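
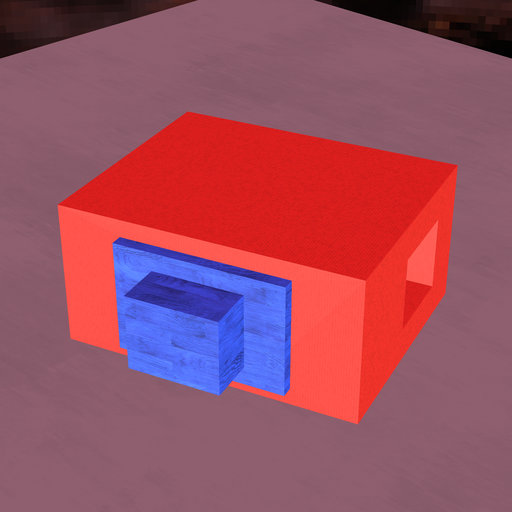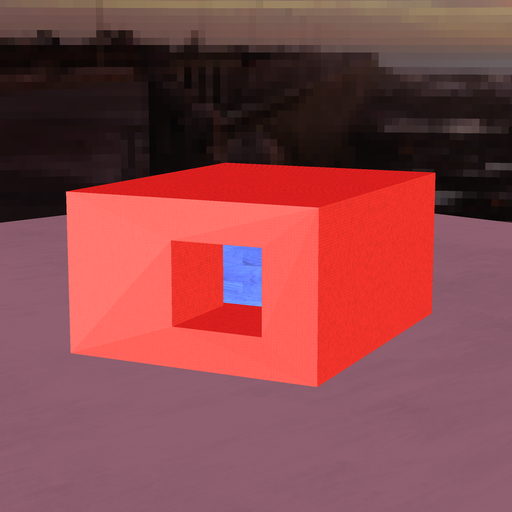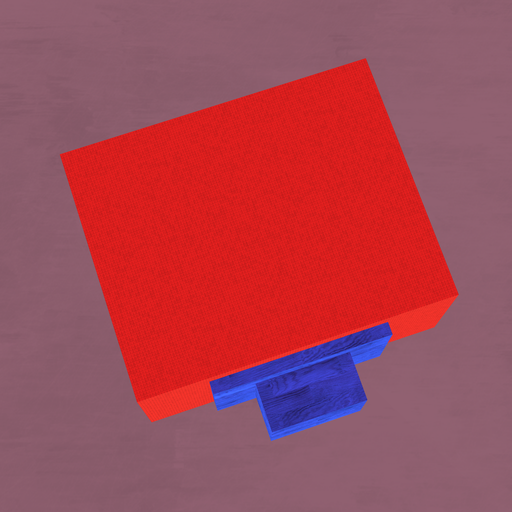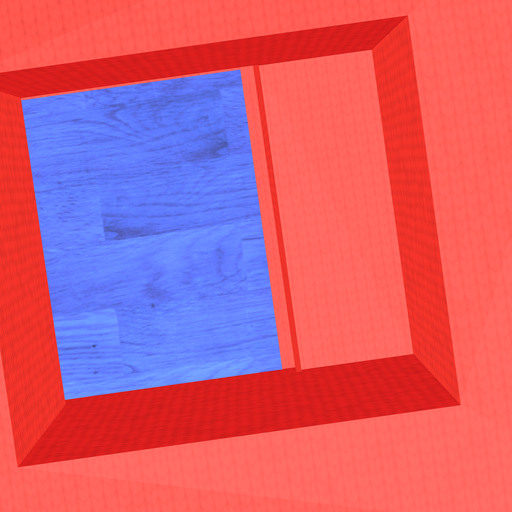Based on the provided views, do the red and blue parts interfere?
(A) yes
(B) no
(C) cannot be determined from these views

(B) no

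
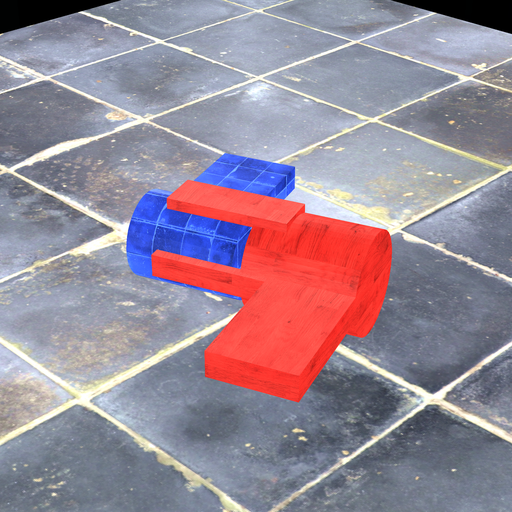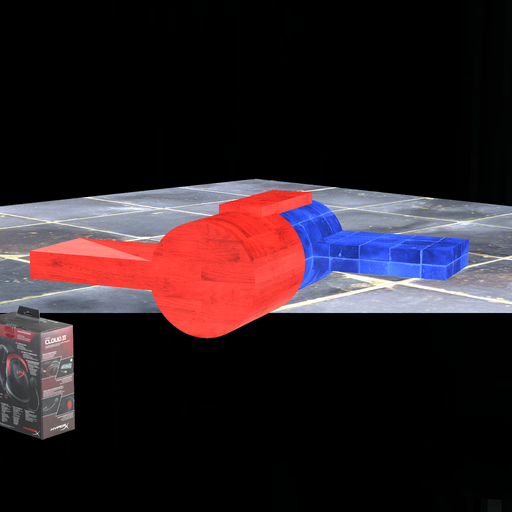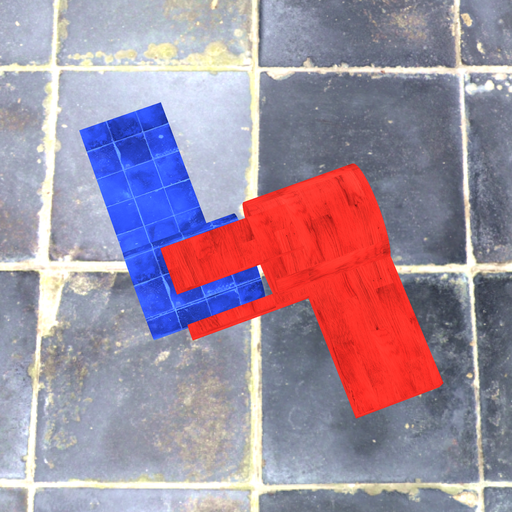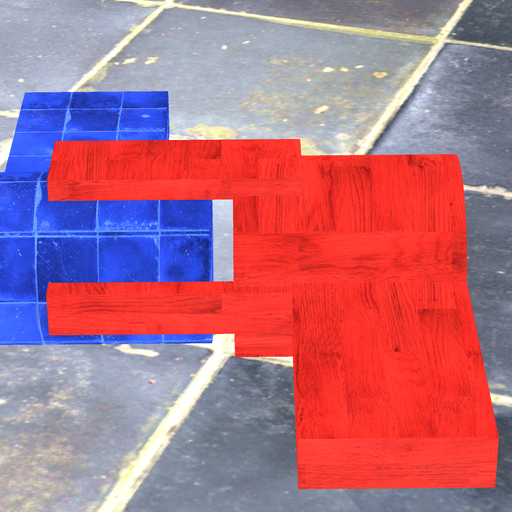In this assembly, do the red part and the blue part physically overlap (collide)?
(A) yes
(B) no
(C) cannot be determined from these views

(B) no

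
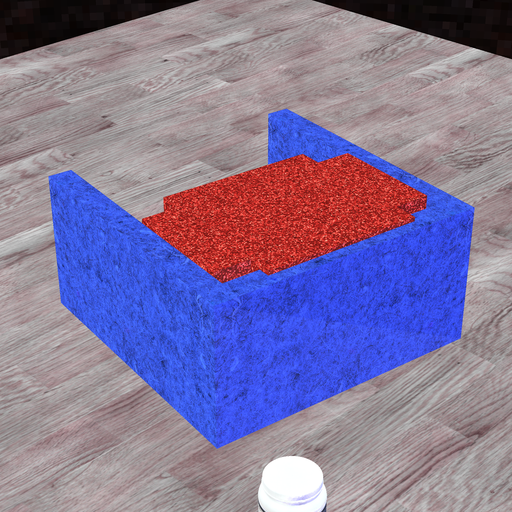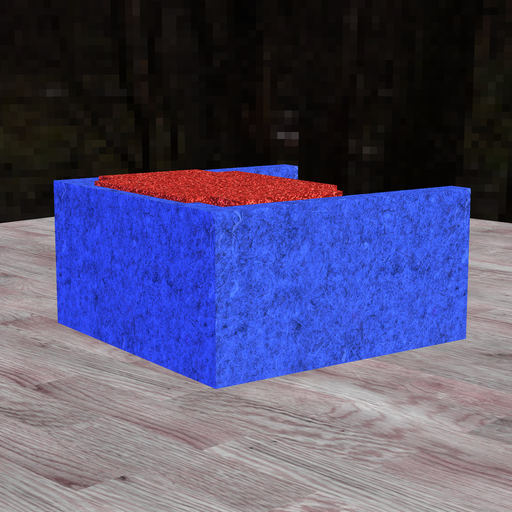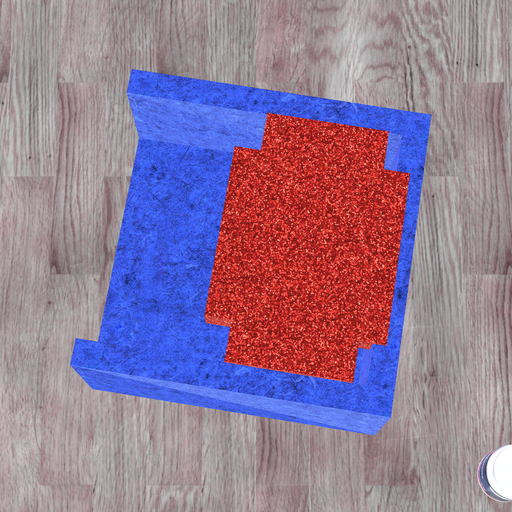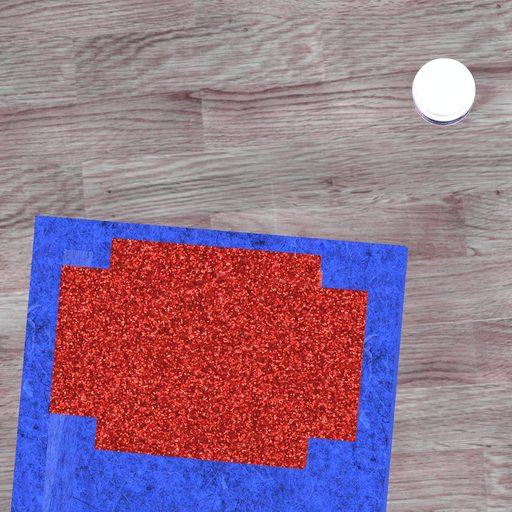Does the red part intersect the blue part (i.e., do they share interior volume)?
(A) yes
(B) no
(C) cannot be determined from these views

(A) yes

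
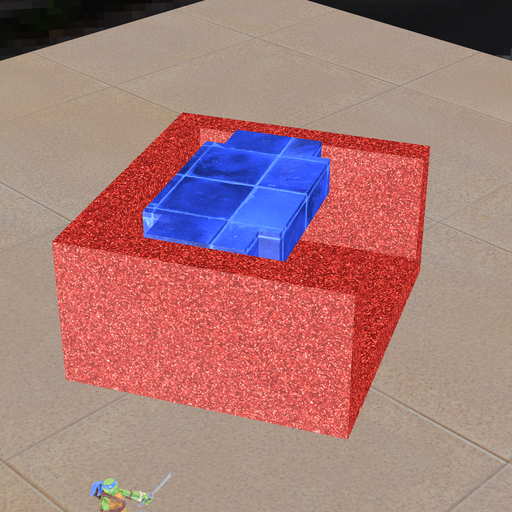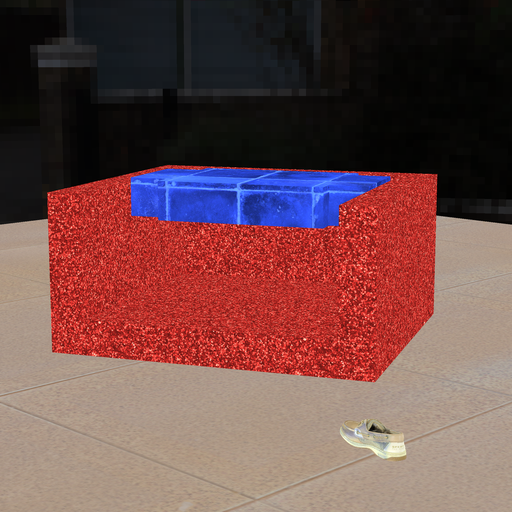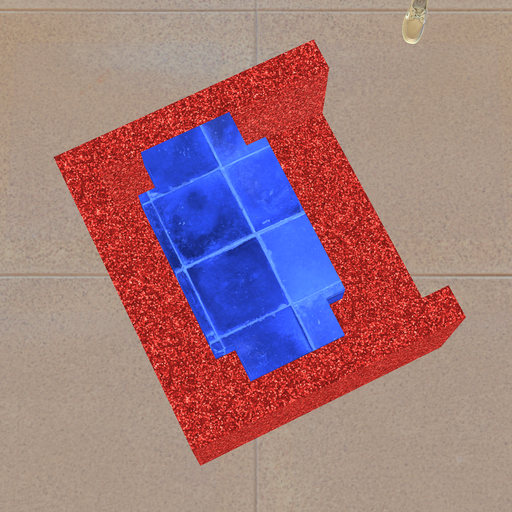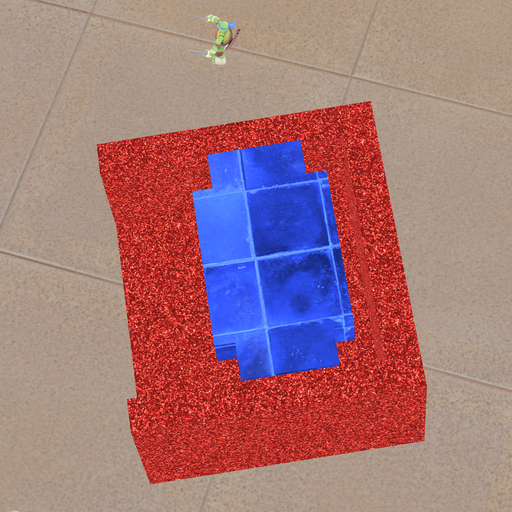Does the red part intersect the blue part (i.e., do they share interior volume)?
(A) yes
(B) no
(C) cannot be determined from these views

(B) no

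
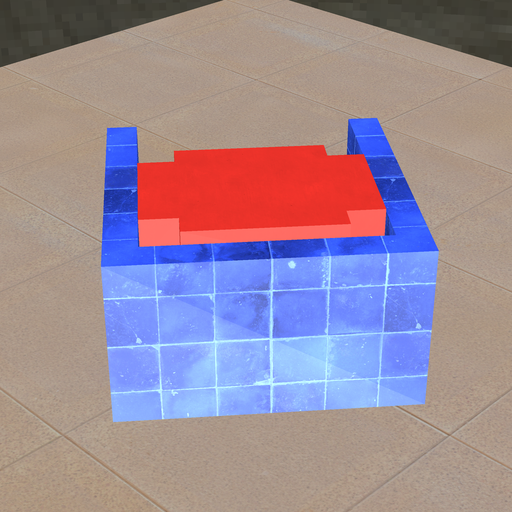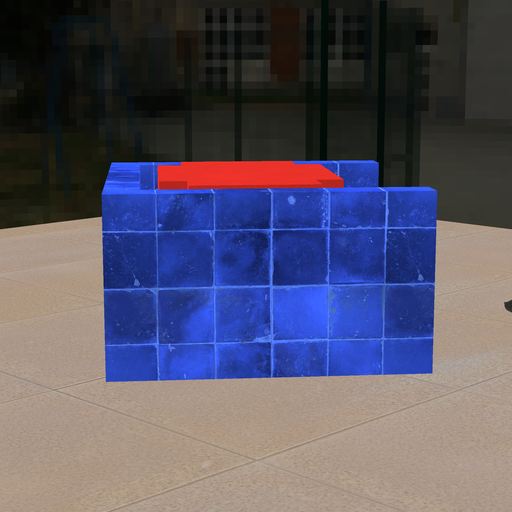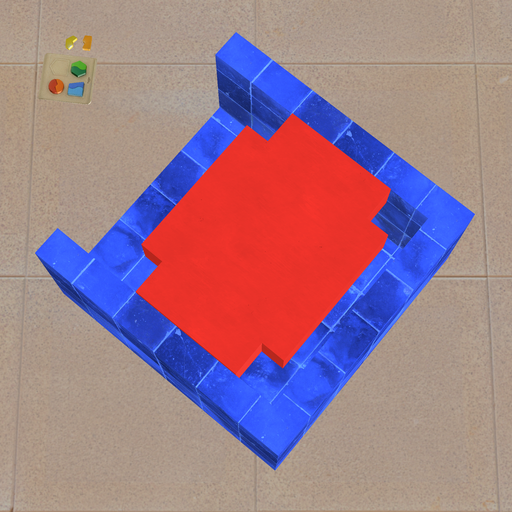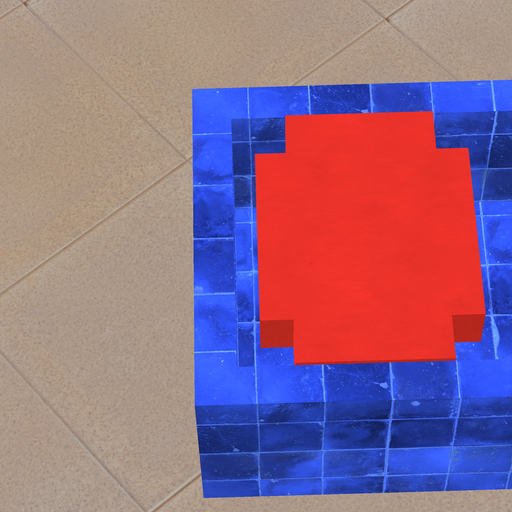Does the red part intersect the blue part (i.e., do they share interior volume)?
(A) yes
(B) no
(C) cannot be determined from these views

(B) no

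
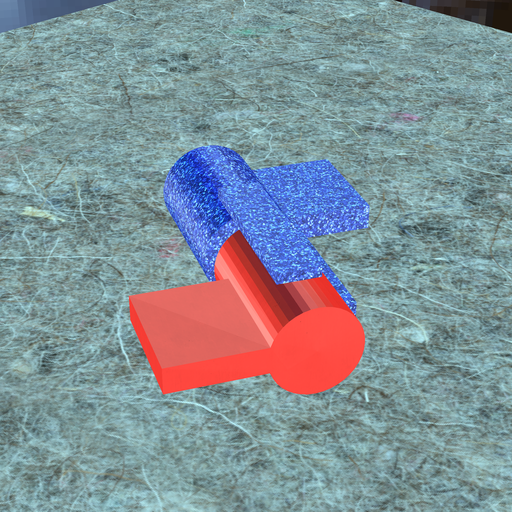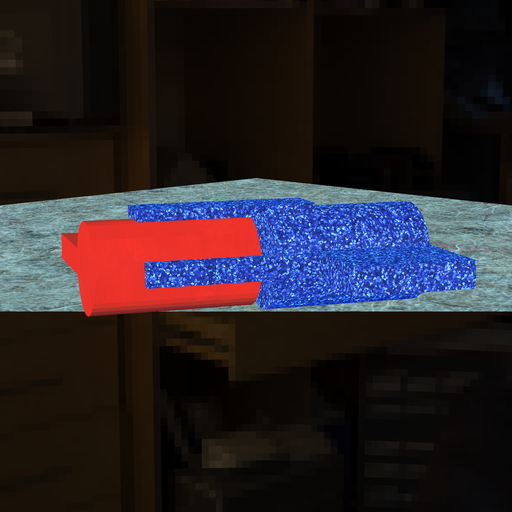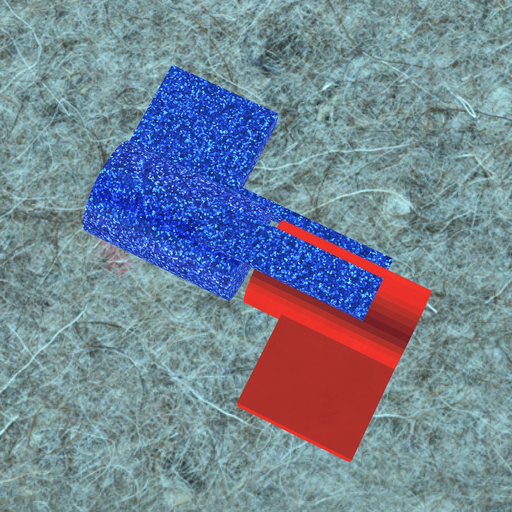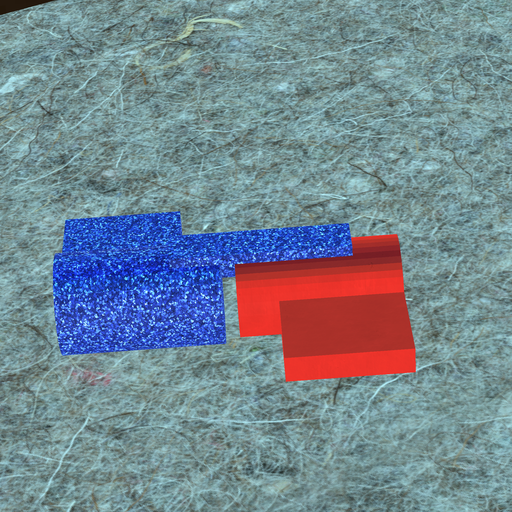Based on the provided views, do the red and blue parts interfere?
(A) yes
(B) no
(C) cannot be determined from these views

(B) no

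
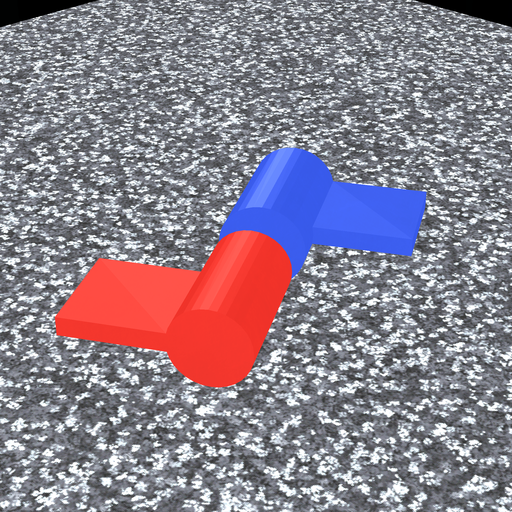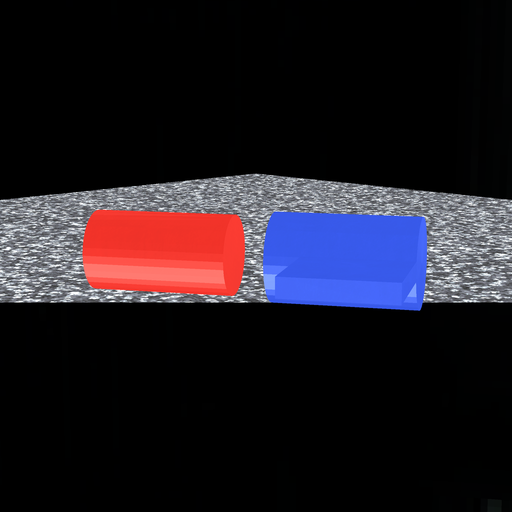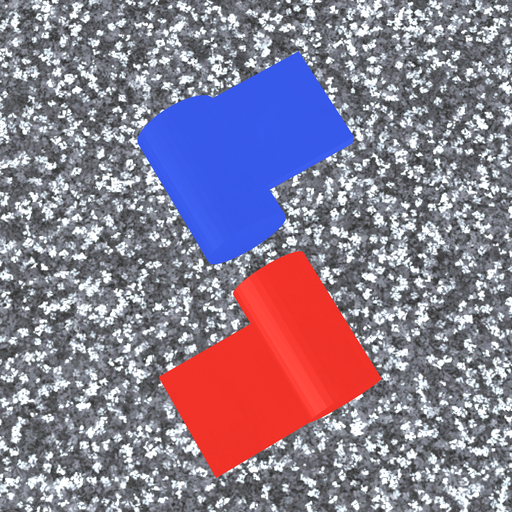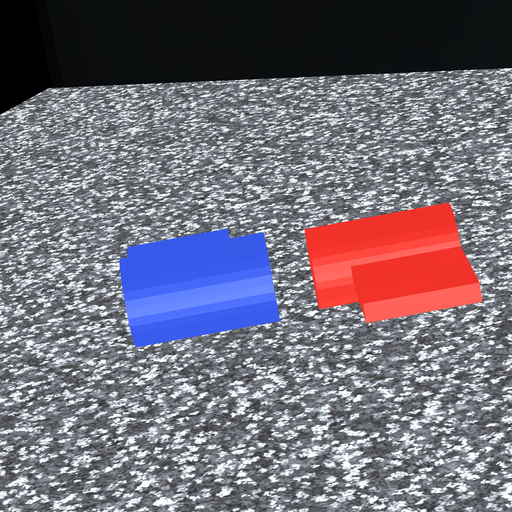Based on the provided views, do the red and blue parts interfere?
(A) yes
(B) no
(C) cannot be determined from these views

(B) no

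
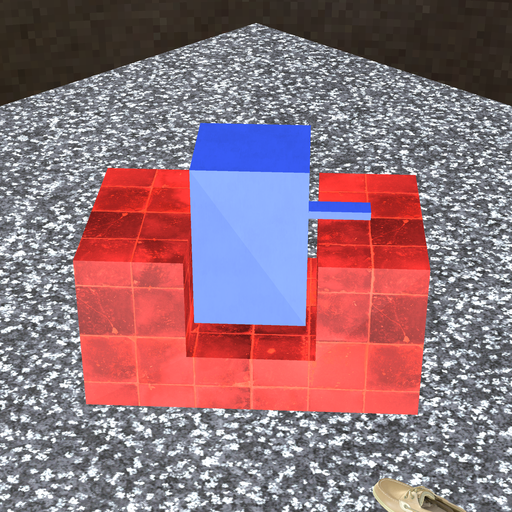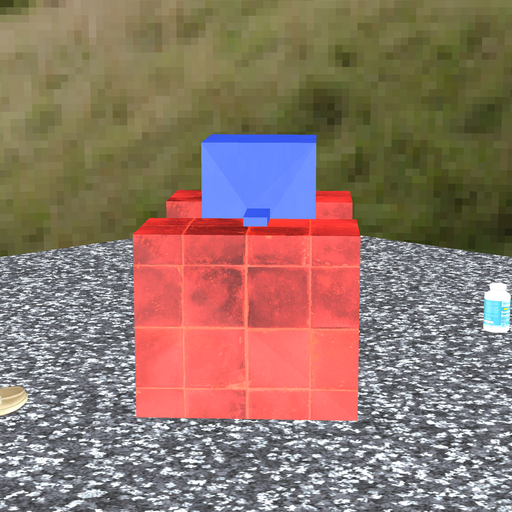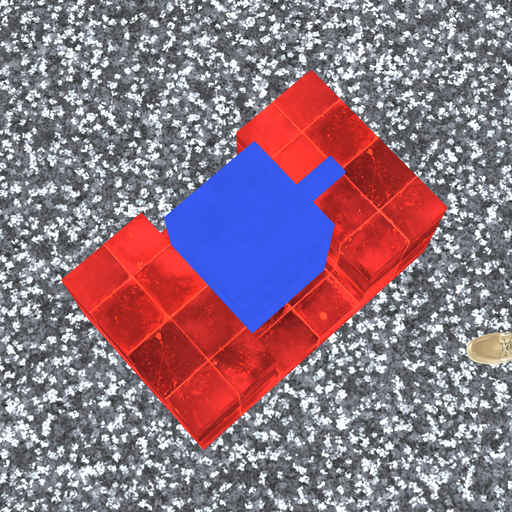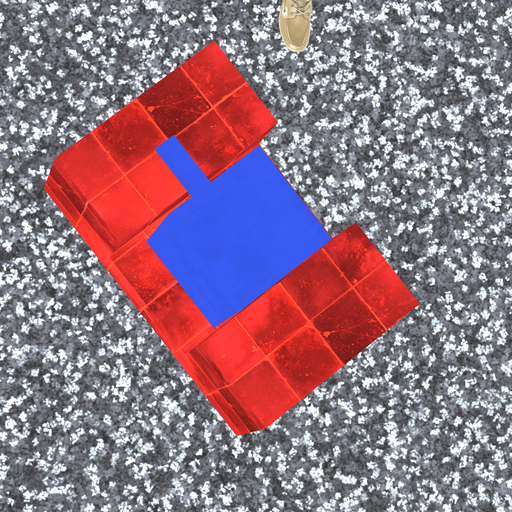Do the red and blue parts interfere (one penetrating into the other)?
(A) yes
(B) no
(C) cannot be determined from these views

(B) no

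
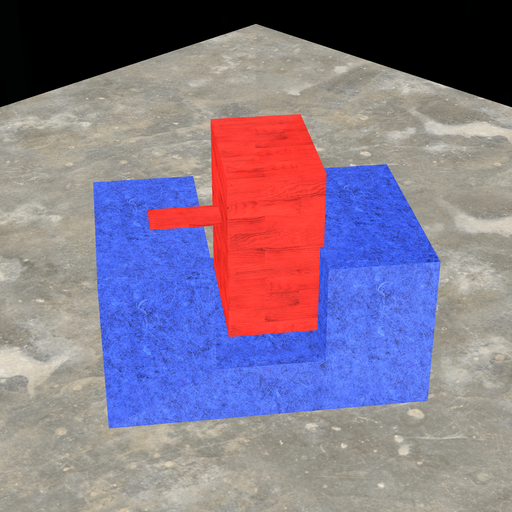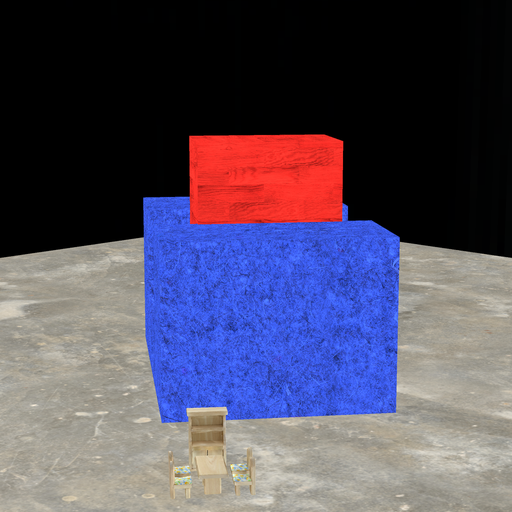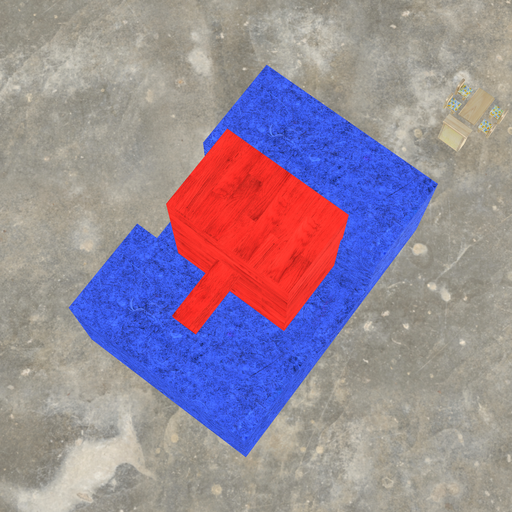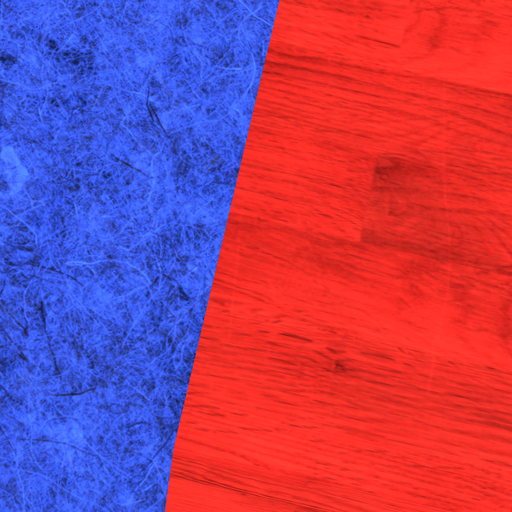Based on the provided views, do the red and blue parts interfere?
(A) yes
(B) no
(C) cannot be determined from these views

(A) yes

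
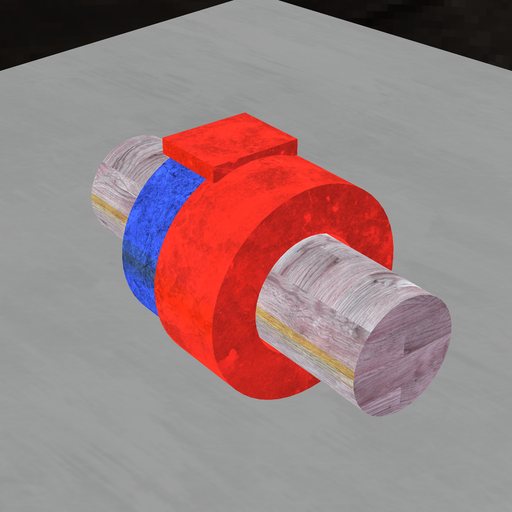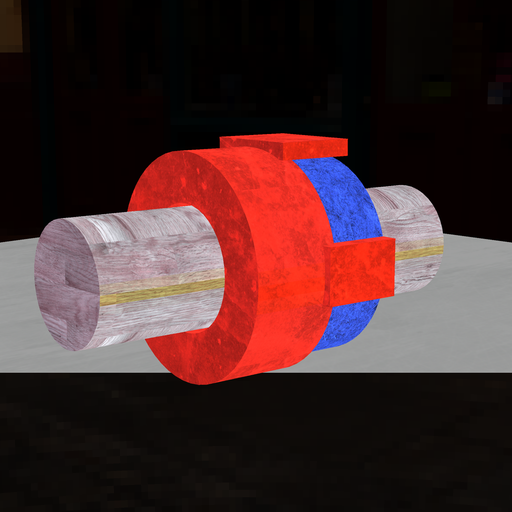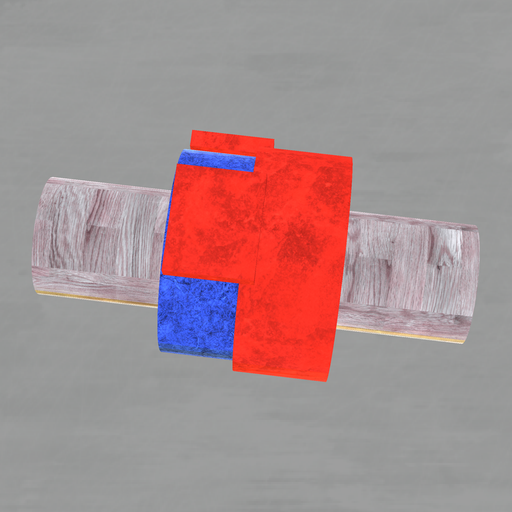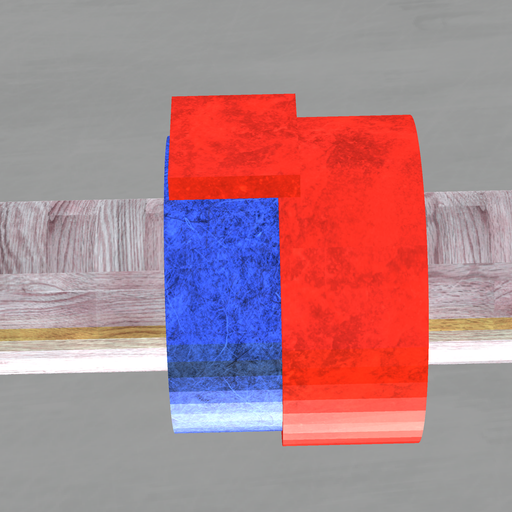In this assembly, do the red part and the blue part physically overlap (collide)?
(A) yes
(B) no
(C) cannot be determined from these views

(A) yes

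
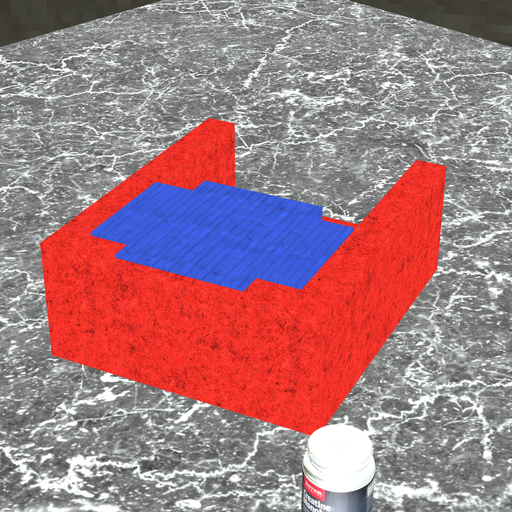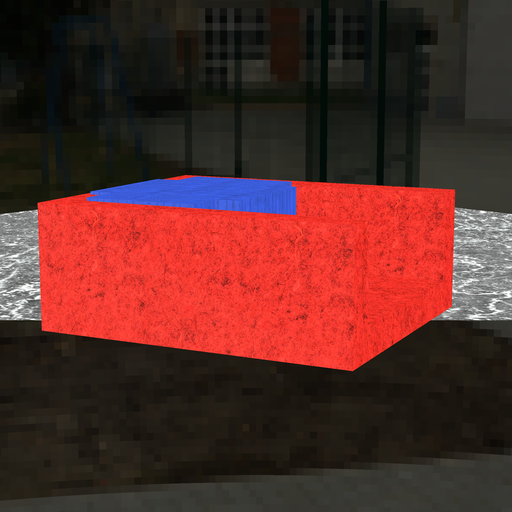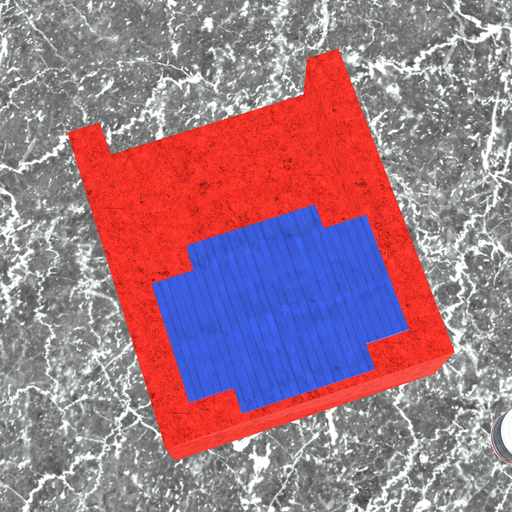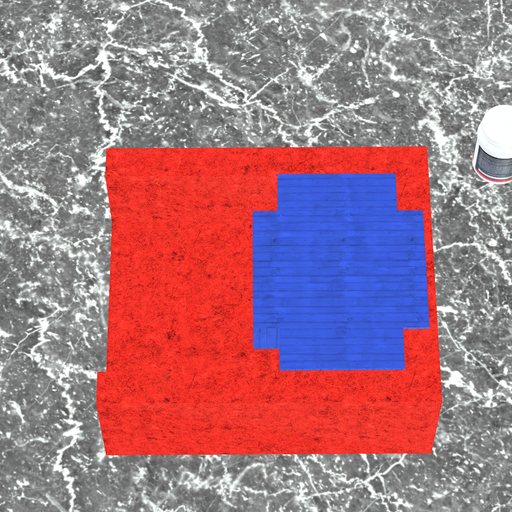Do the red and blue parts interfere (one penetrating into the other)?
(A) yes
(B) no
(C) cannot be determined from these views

(A) yes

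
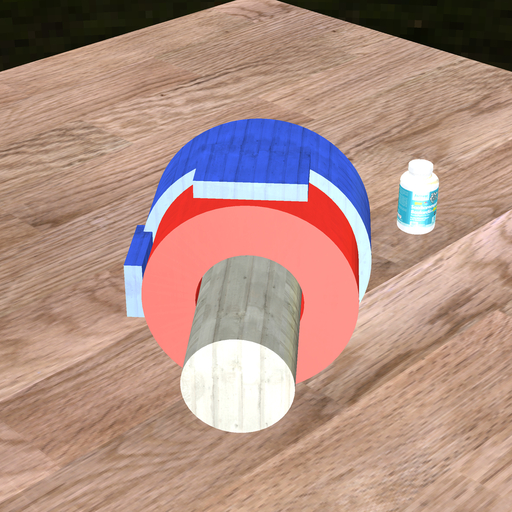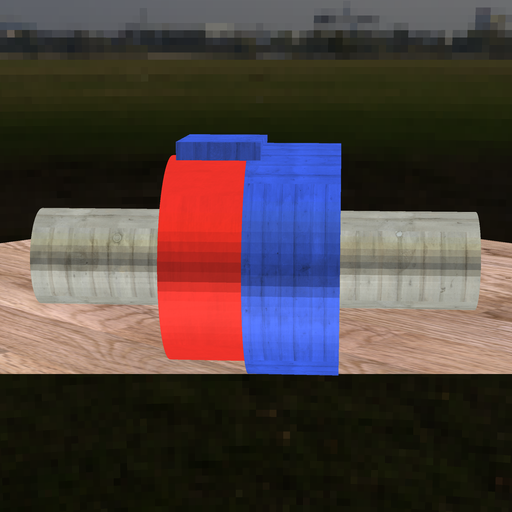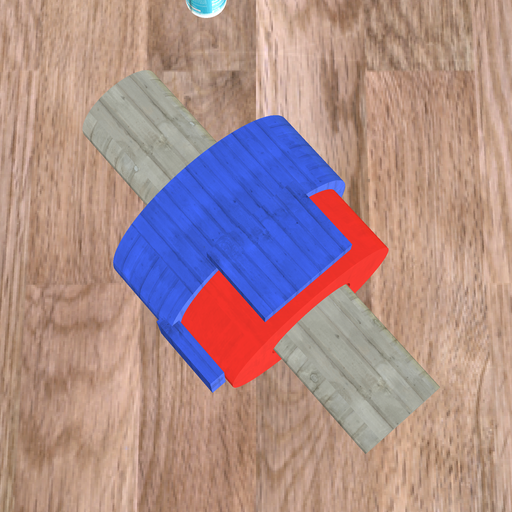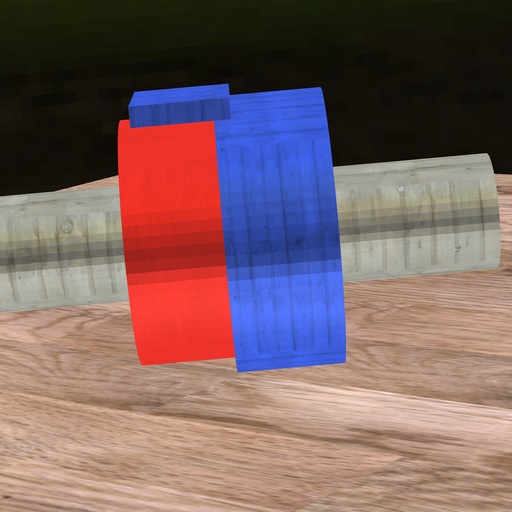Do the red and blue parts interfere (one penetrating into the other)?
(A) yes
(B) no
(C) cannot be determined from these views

(A) yes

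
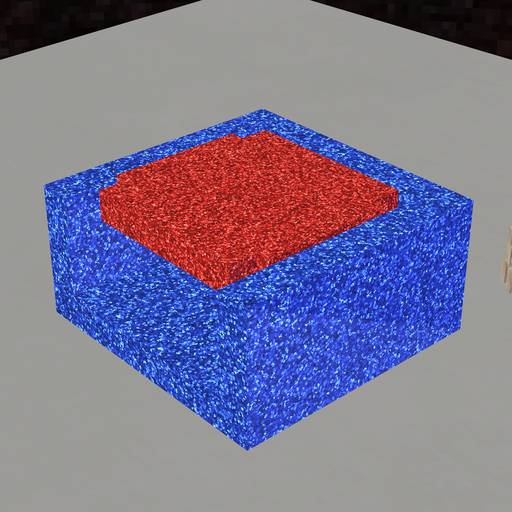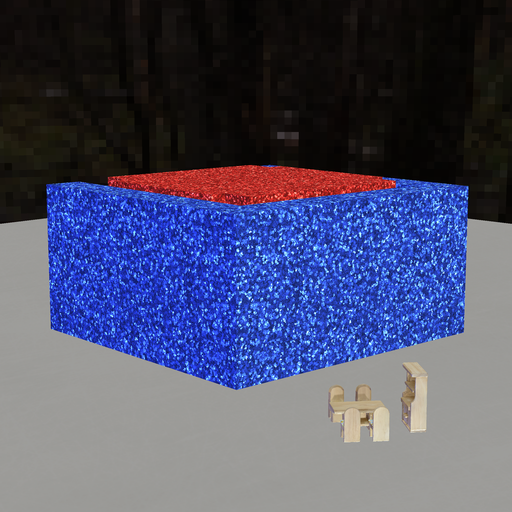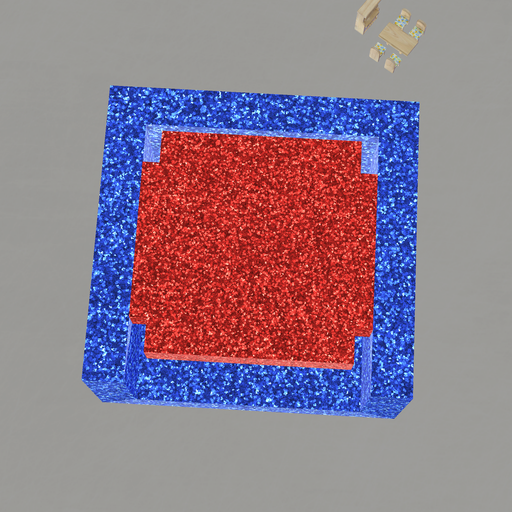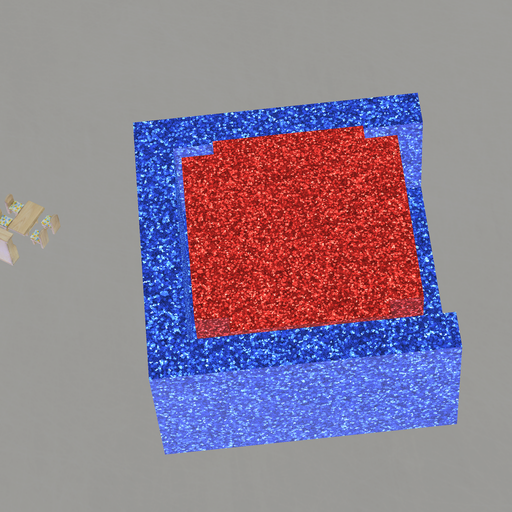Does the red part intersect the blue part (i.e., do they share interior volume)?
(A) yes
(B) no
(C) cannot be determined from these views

(B) no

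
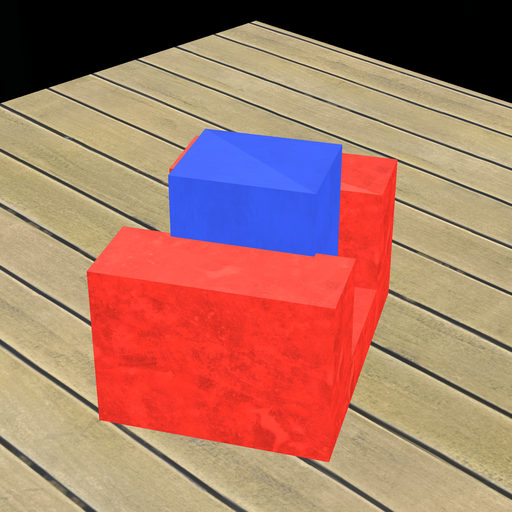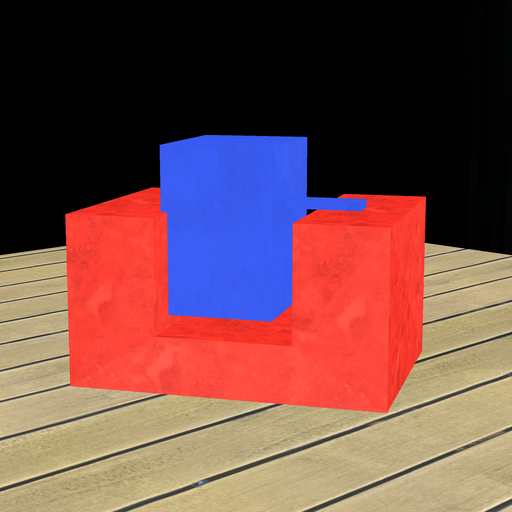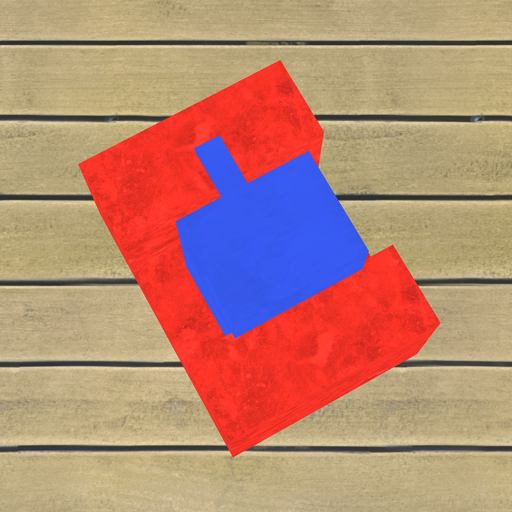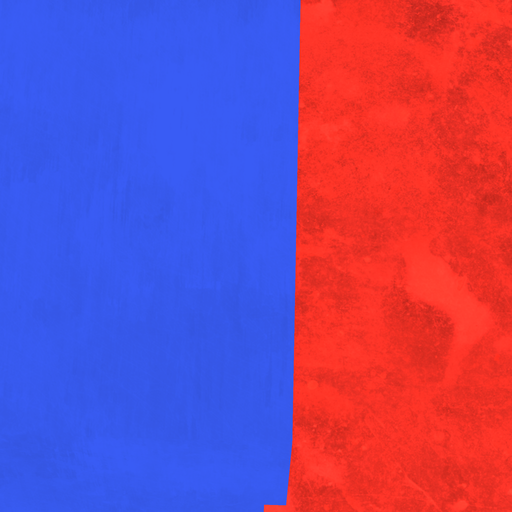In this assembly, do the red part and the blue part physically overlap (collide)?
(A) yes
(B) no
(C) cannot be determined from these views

(A) yes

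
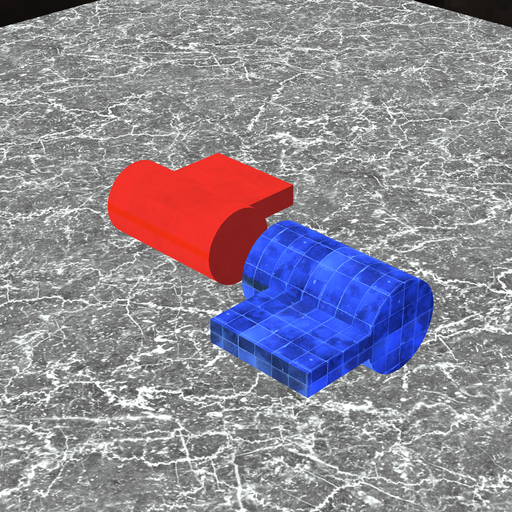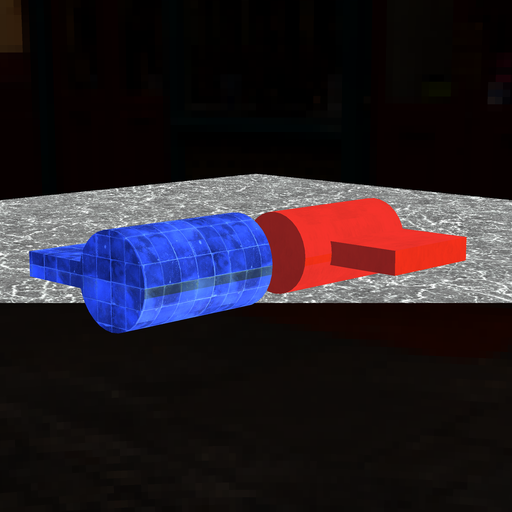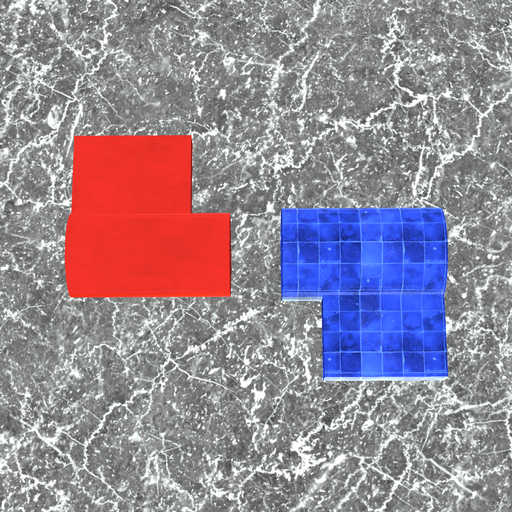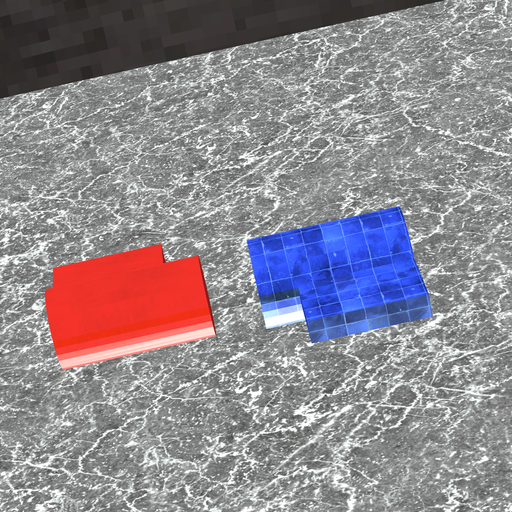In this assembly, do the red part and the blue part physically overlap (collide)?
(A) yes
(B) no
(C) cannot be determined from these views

(B) no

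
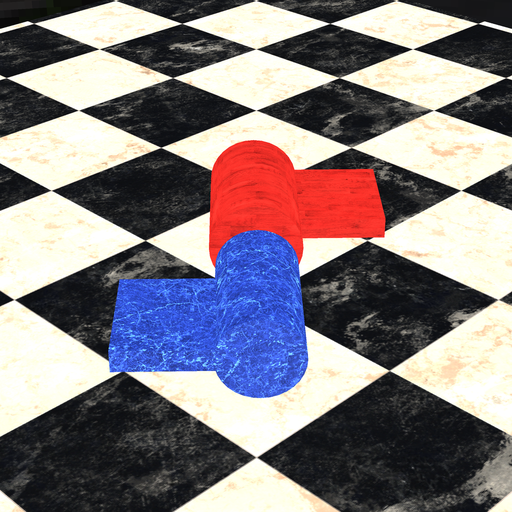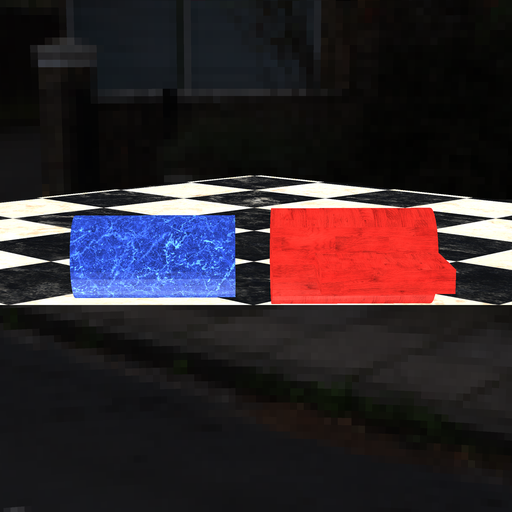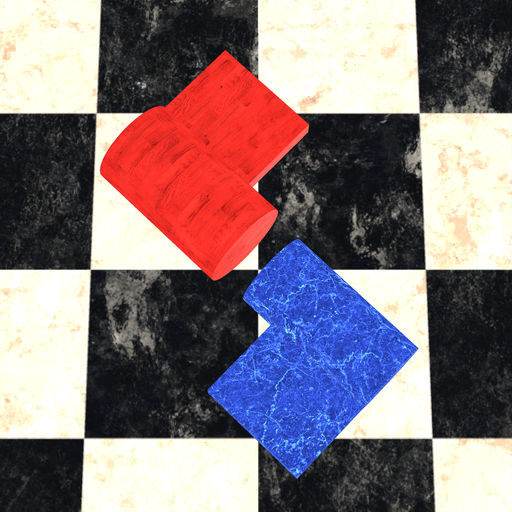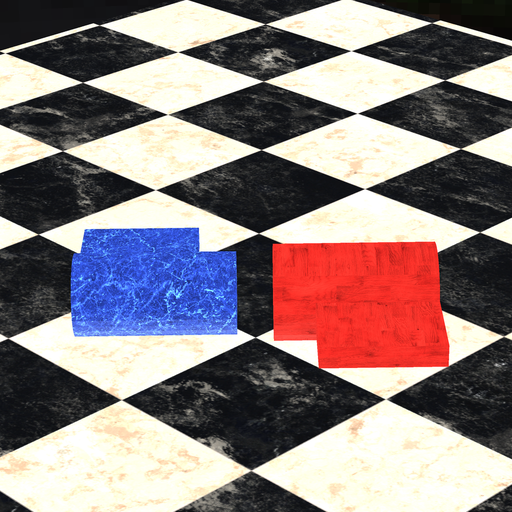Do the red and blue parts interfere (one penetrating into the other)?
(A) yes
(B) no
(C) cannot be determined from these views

(B) no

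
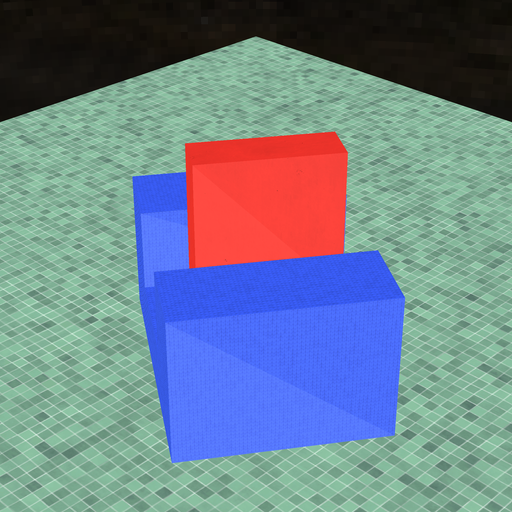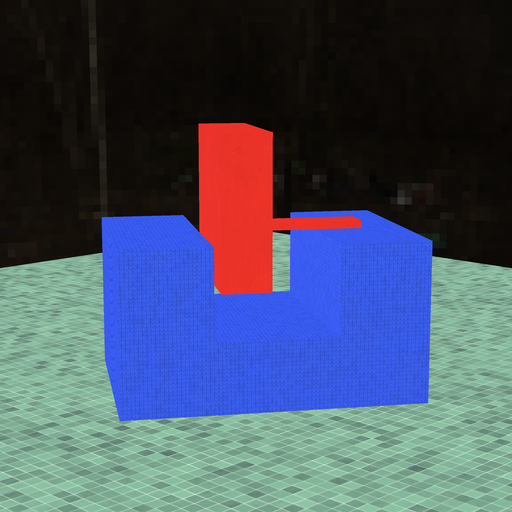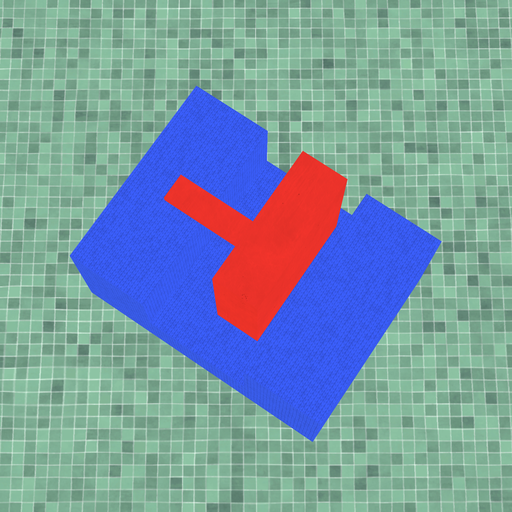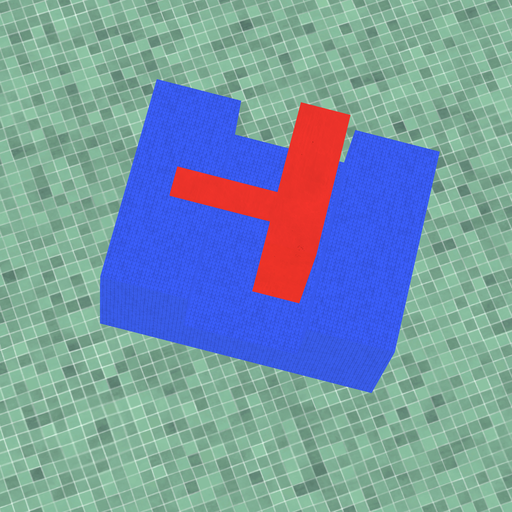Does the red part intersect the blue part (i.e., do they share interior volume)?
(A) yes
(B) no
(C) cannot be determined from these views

(B) no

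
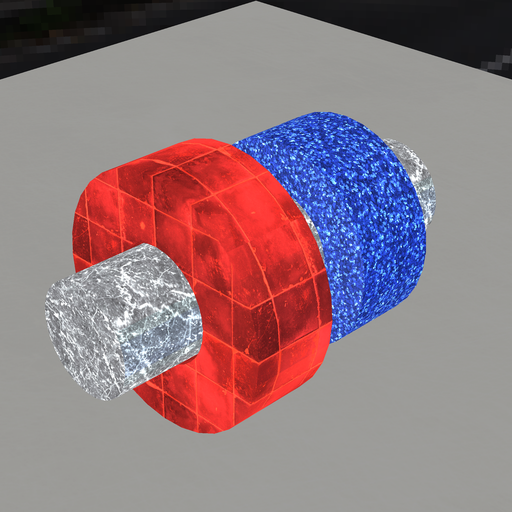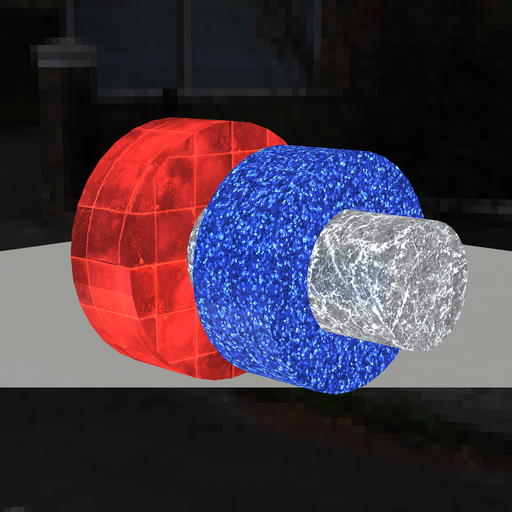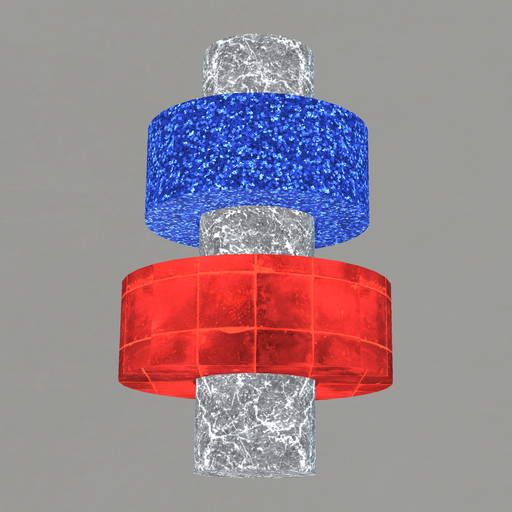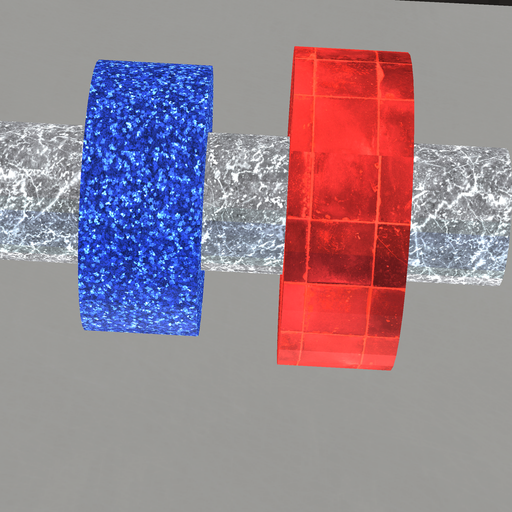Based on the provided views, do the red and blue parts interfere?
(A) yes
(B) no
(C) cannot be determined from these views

(B) no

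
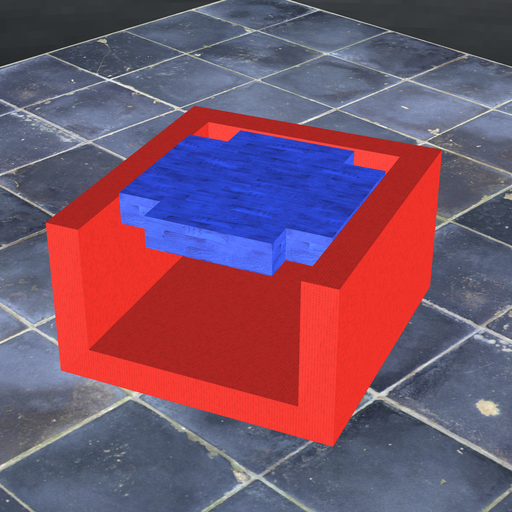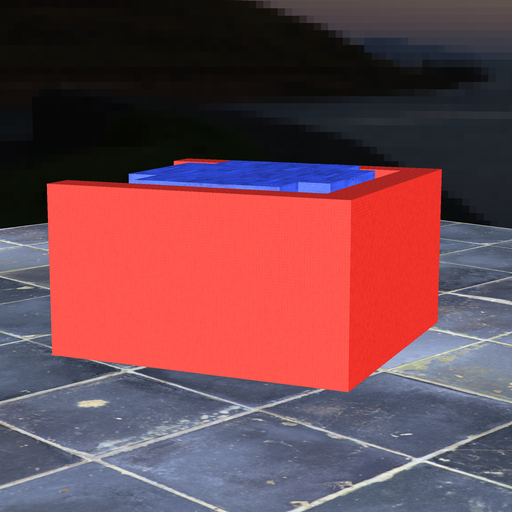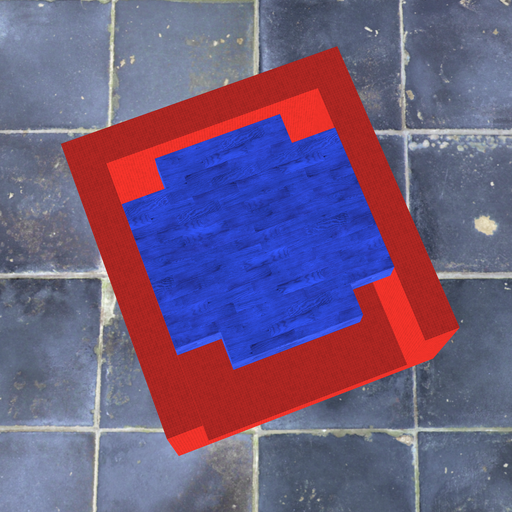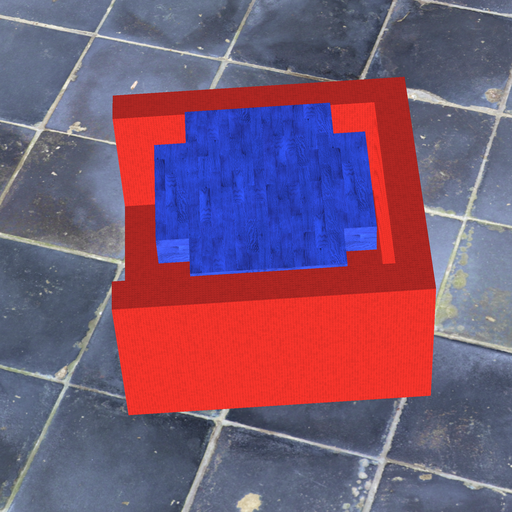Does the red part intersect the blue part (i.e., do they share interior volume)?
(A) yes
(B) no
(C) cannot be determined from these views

(B) no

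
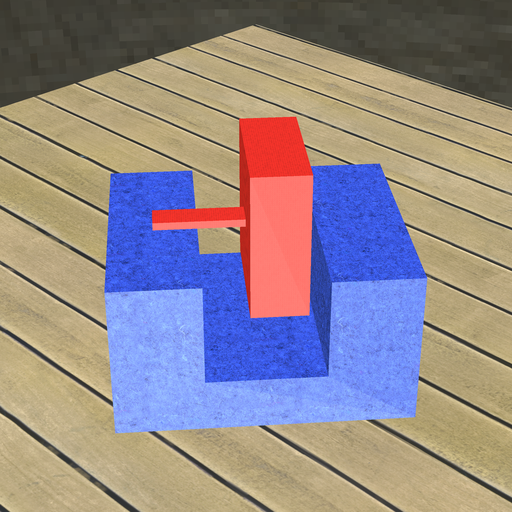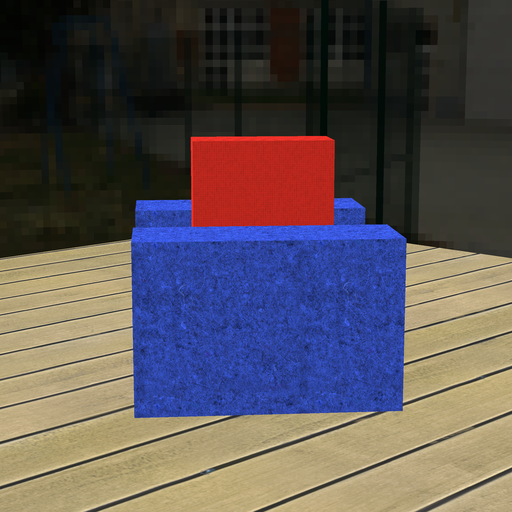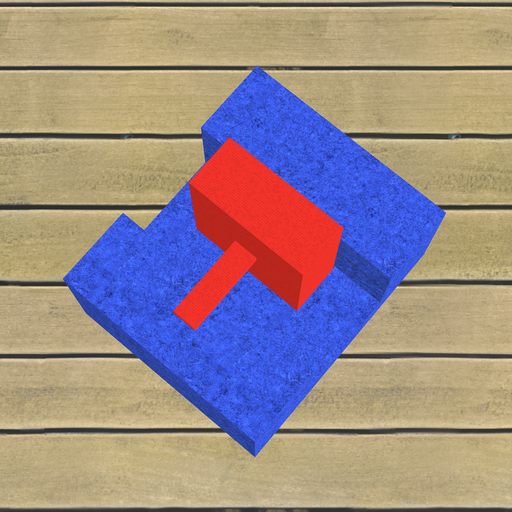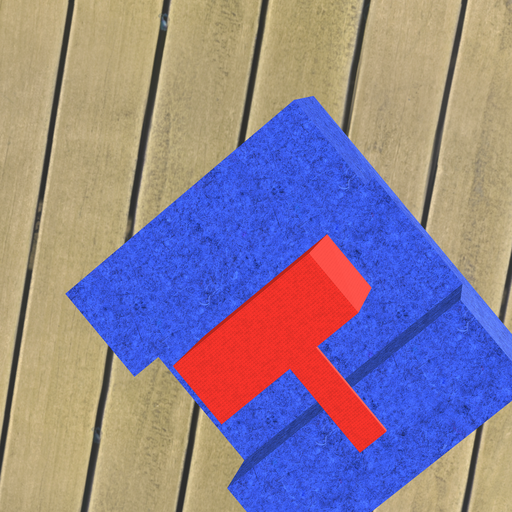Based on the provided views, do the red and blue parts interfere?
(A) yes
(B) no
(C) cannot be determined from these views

(B) no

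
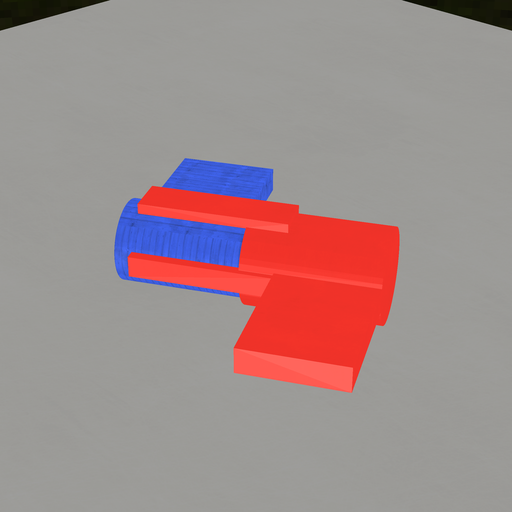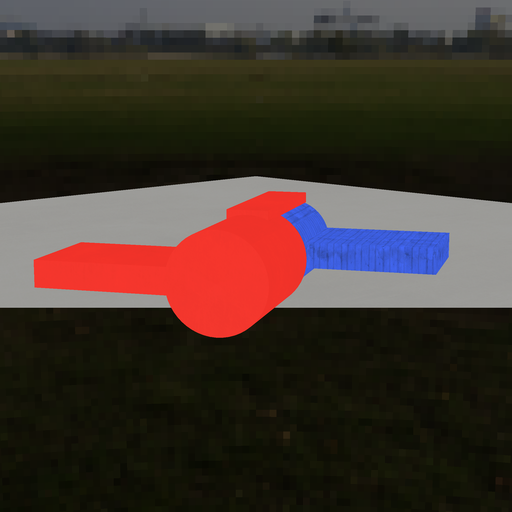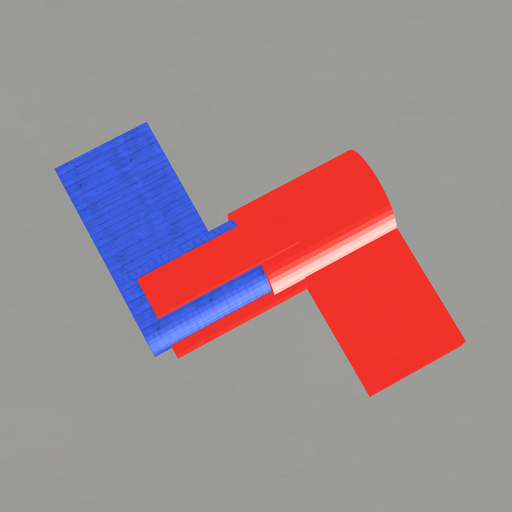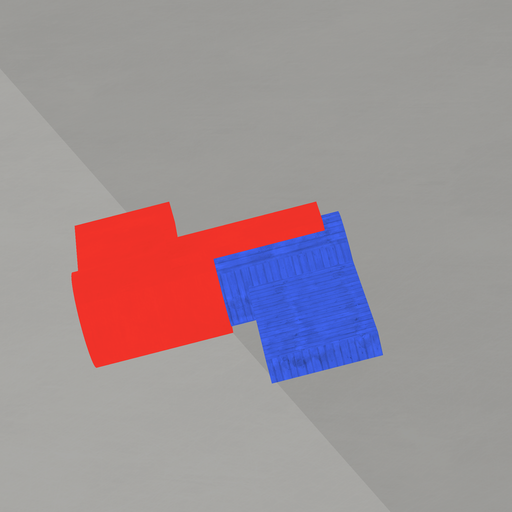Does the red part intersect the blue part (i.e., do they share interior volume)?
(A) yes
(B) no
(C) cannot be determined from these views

(A) yes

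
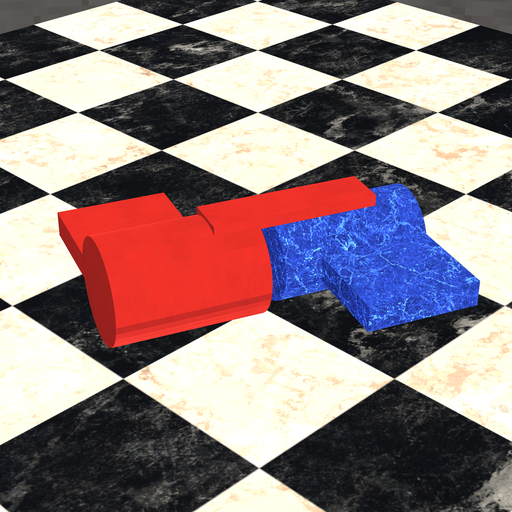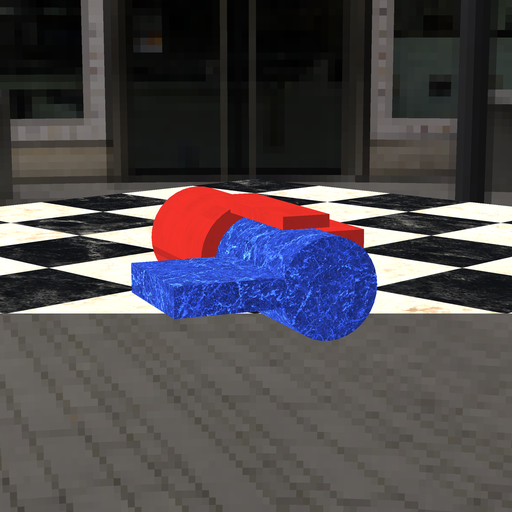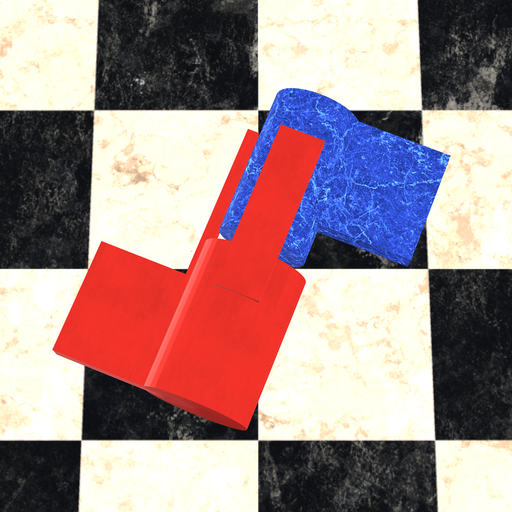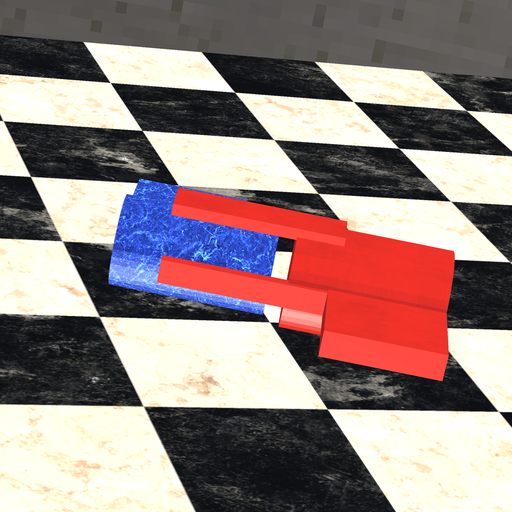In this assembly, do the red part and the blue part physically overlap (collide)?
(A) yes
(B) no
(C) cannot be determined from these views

(B) no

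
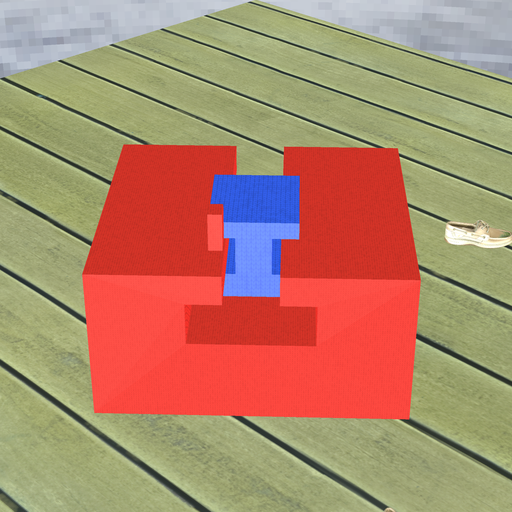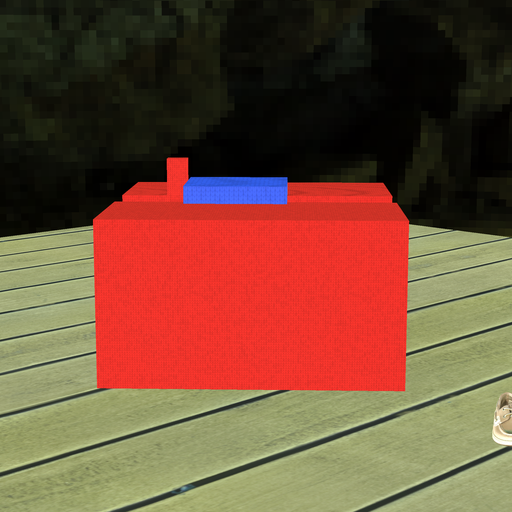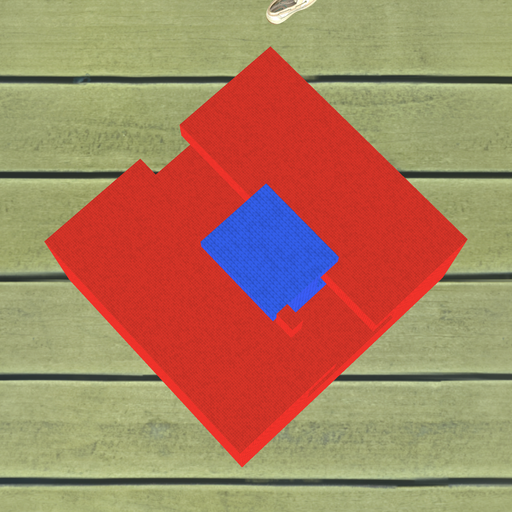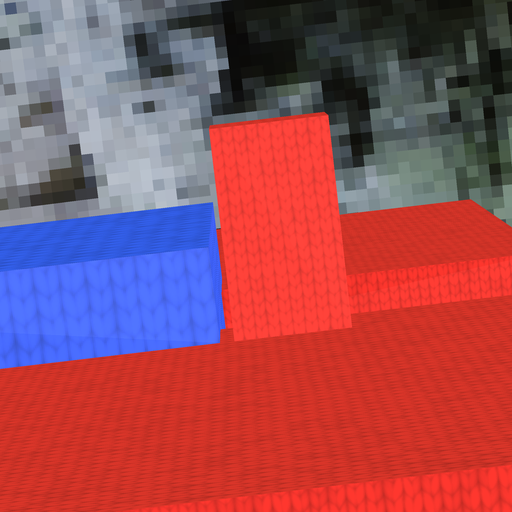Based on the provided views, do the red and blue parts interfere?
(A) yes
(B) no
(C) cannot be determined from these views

(B) no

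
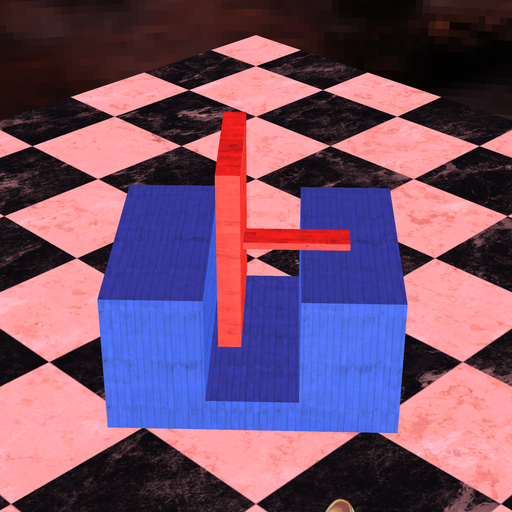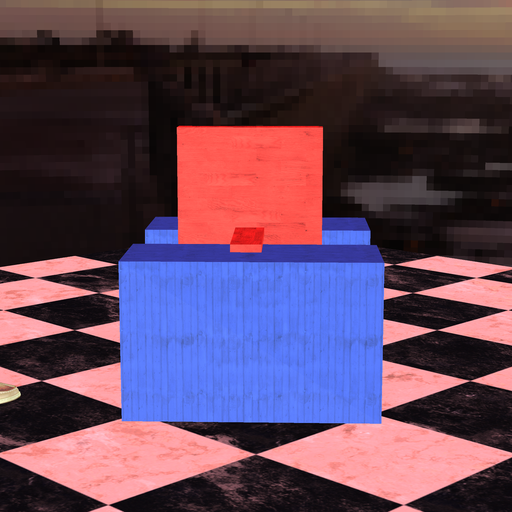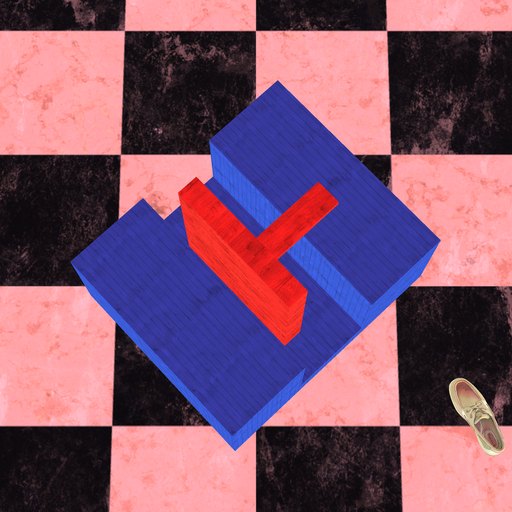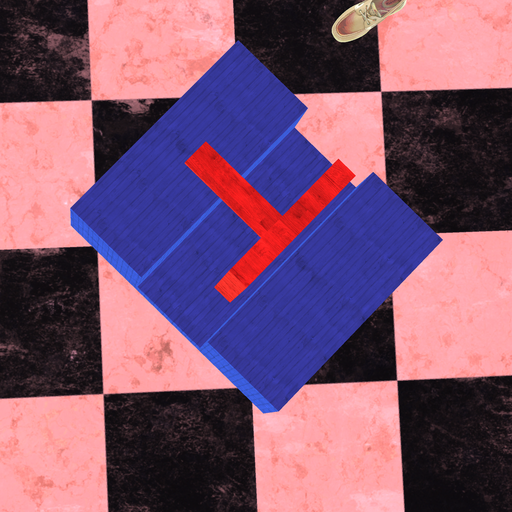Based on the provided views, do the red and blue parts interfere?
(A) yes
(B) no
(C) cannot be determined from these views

(B) no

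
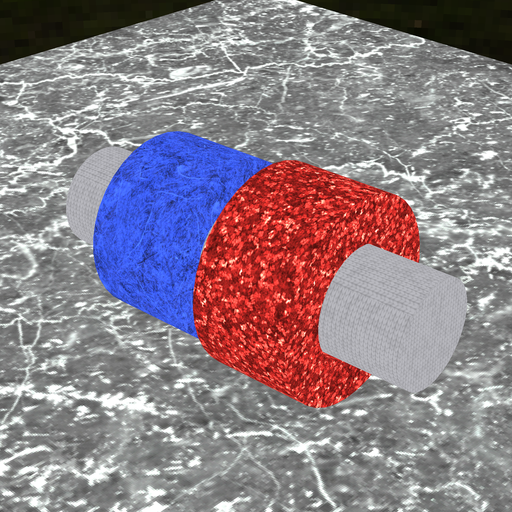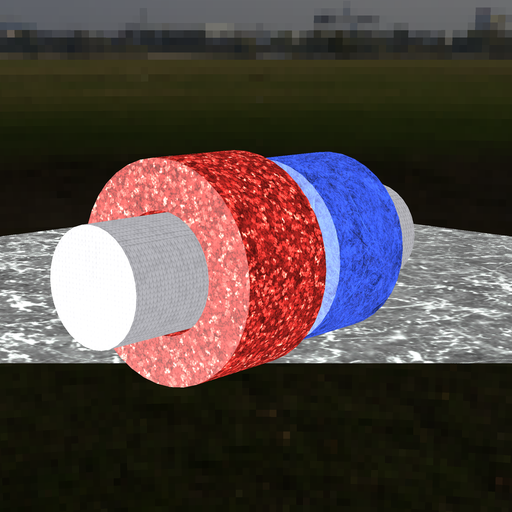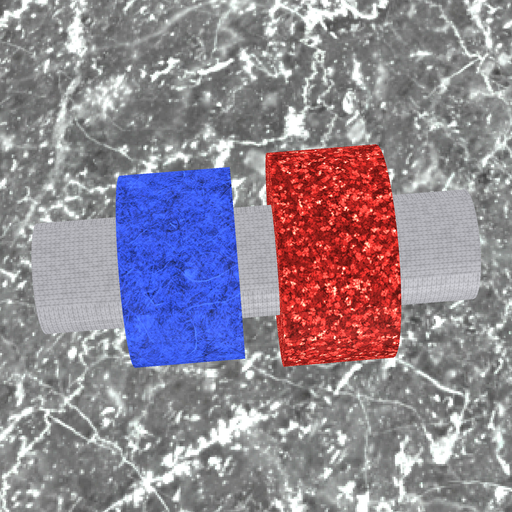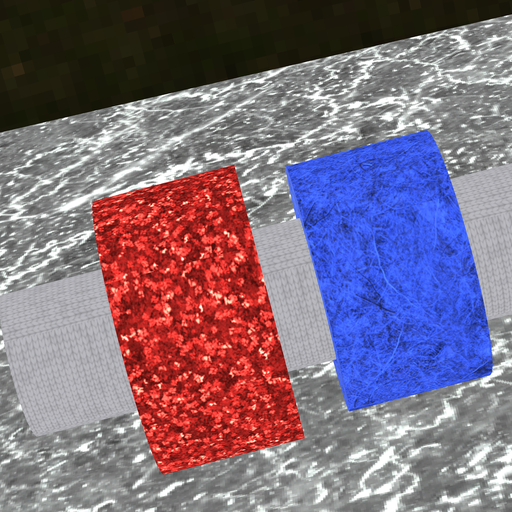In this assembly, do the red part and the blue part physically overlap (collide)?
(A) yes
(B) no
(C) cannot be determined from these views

(B) no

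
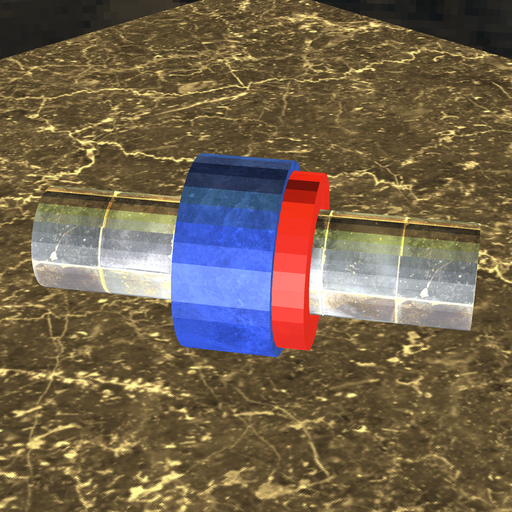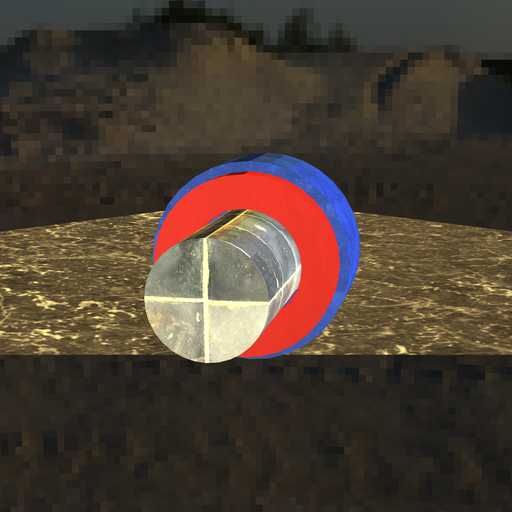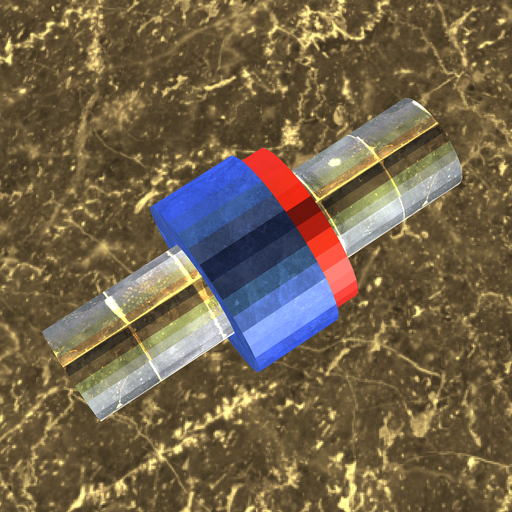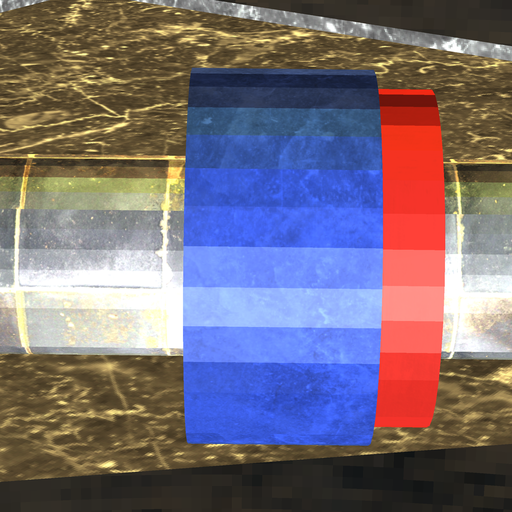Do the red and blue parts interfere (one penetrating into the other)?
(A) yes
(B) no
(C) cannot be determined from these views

(A) yes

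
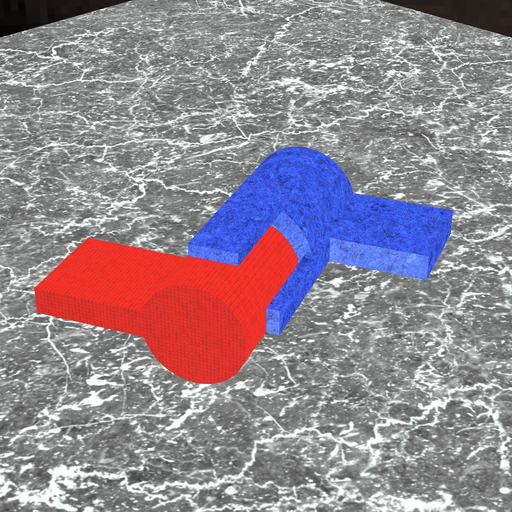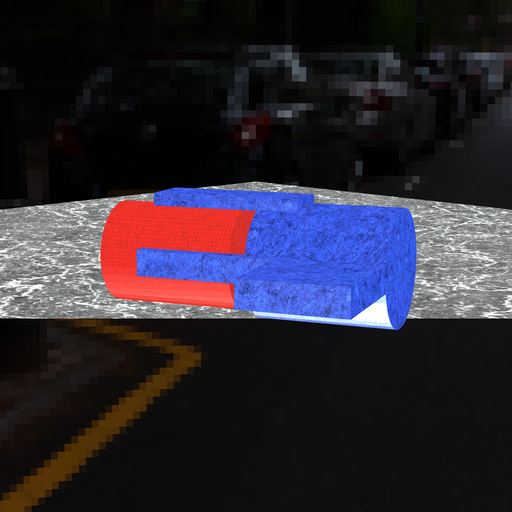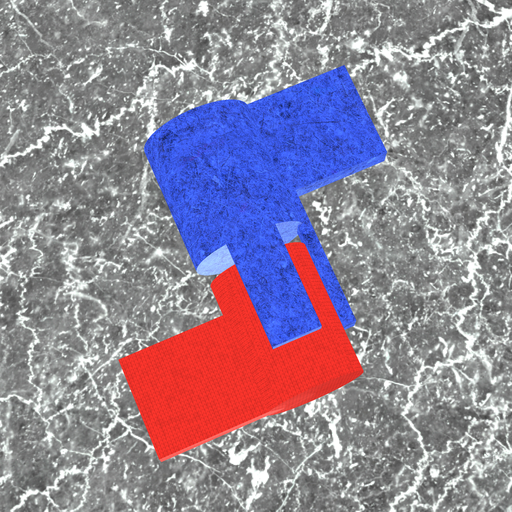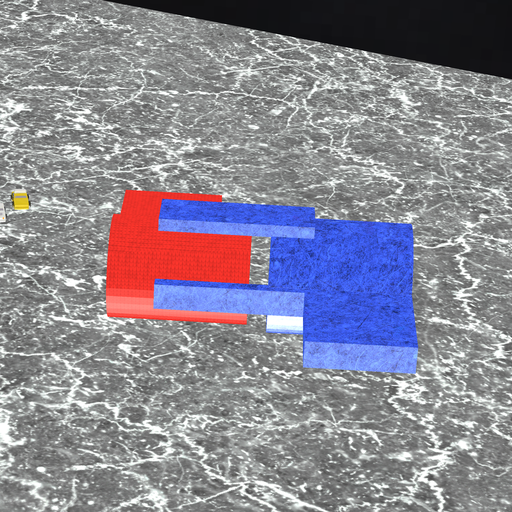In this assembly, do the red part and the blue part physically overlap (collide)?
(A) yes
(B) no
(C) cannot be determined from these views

(B) no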